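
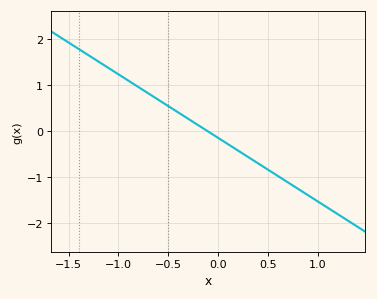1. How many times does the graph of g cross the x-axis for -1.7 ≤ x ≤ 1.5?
1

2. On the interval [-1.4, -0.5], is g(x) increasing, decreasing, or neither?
decreasing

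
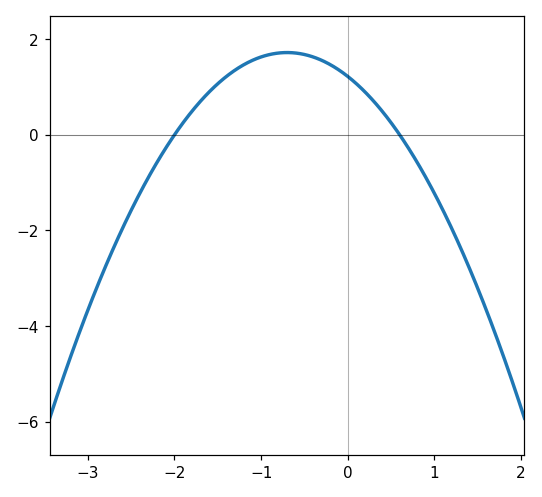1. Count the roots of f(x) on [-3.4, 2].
2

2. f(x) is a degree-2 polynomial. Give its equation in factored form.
y = -1.02(x + 2)(x - 0.6)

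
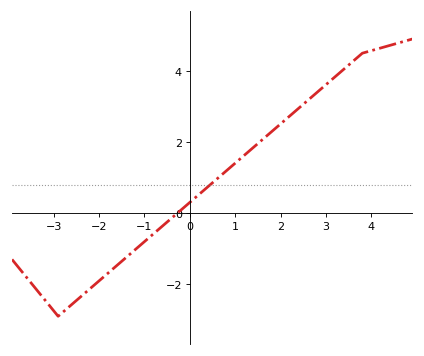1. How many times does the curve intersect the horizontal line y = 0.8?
1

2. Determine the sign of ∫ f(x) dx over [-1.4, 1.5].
positive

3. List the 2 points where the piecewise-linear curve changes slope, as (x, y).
(-2.9, -2.9); (3.8, 4.5)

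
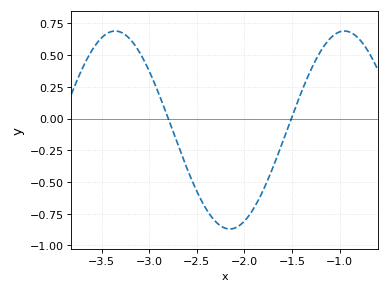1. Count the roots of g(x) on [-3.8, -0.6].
2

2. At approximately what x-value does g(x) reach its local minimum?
-2.15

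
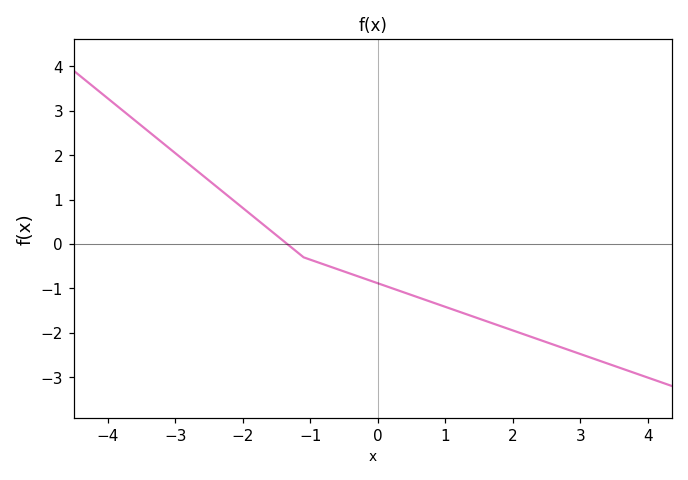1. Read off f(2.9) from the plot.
-2.4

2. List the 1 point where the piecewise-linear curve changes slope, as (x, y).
(-1.1, -0.3)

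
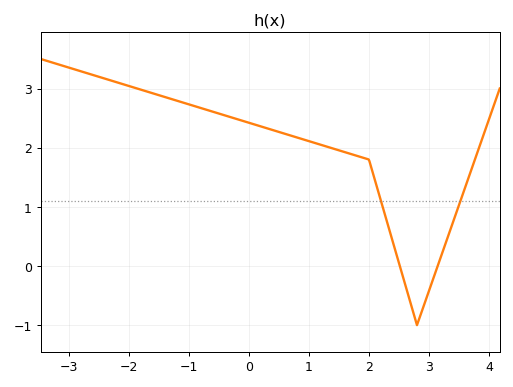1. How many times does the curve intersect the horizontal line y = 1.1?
2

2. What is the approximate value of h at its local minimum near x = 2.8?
-1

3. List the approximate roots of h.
2.6, 3.2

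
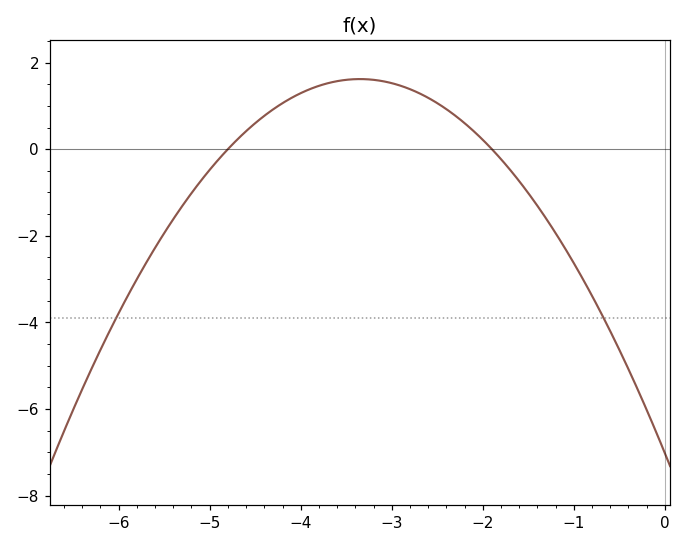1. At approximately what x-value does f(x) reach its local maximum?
-3.3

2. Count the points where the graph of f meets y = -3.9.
2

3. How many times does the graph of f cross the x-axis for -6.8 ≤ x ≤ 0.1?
2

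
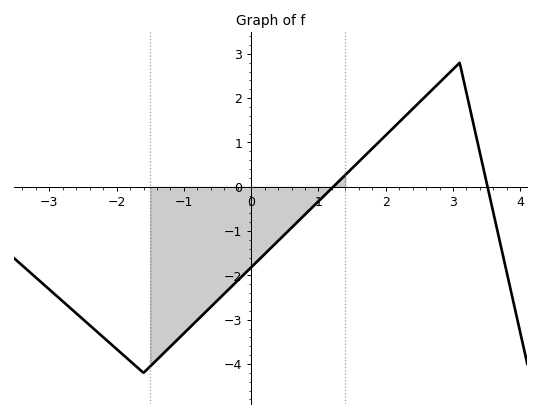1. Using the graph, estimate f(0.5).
-1.1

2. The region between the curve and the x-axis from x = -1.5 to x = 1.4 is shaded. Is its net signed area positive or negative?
negative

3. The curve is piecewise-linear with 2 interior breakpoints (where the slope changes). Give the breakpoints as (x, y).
(-1.6, -4.2); (3.1, 2.8)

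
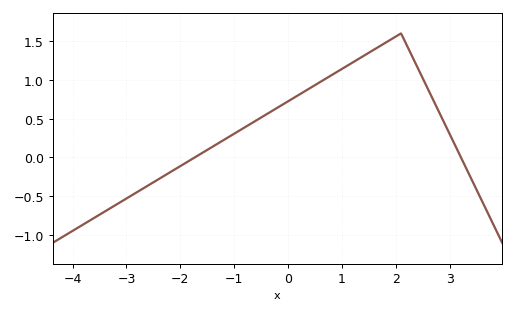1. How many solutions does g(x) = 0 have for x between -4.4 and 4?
2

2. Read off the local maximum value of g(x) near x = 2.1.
1.6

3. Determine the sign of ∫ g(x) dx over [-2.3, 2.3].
positive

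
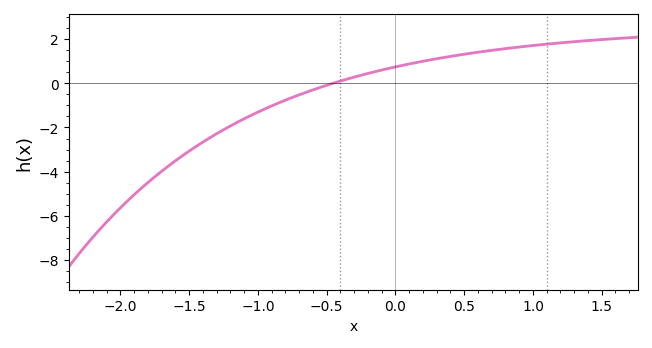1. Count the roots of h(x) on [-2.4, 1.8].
1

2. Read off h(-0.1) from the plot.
0.597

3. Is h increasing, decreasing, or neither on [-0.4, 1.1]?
increasing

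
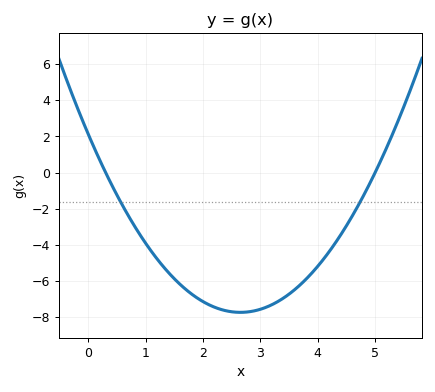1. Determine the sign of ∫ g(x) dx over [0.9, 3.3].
negative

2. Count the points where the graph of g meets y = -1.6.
2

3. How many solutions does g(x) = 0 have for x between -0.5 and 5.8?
2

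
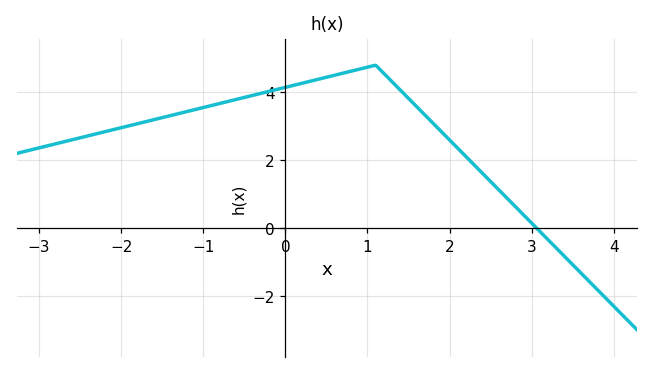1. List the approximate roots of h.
3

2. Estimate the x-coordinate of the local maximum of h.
1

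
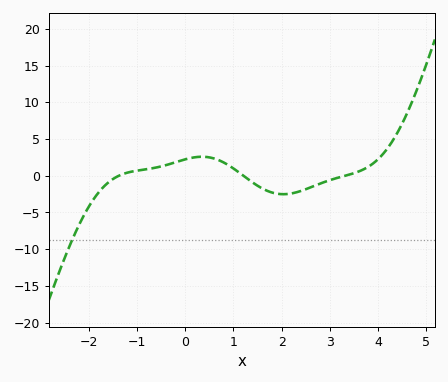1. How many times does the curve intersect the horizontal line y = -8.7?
1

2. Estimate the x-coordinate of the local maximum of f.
0.346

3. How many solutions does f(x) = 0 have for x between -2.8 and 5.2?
3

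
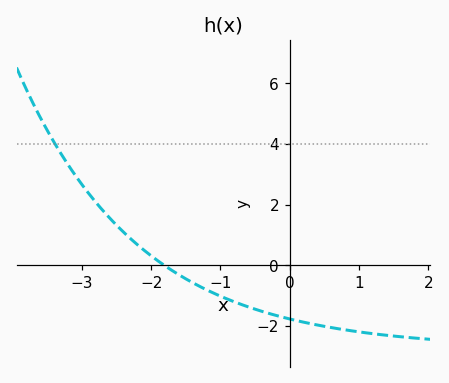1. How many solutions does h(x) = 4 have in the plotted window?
1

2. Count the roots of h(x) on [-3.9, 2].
1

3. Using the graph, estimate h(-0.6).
-1.4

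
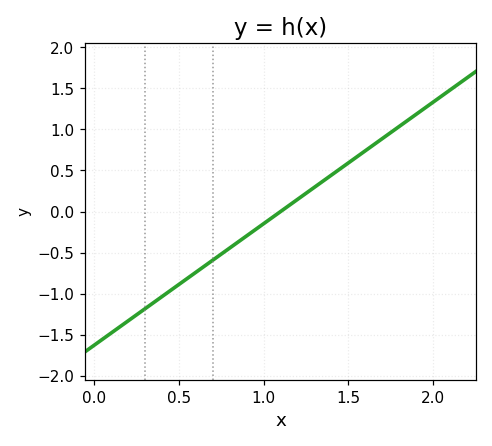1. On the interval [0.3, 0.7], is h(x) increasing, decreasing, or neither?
increasing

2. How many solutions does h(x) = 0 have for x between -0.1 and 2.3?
1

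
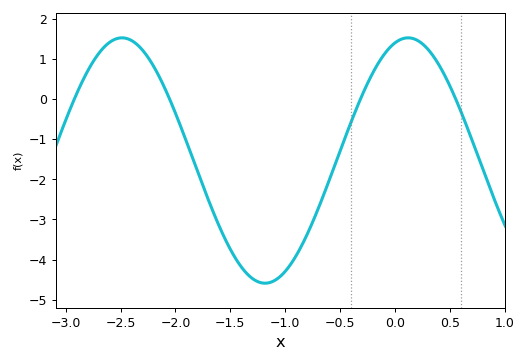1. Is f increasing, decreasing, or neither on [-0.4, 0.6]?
neither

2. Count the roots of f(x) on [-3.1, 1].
4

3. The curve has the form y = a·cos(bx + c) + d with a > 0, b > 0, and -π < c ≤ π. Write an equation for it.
y = 3.06cos(2.41x - 0.29) - 1.53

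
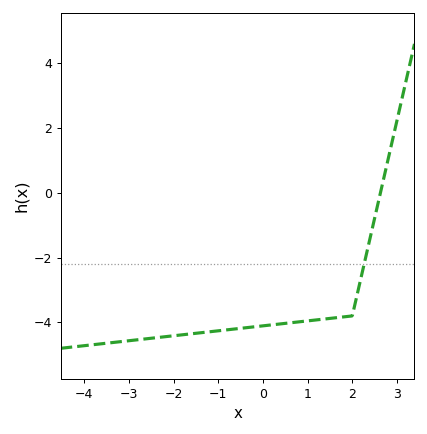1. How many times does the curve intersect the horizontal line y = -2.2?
1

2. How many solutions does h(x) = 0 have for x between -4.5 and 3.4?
1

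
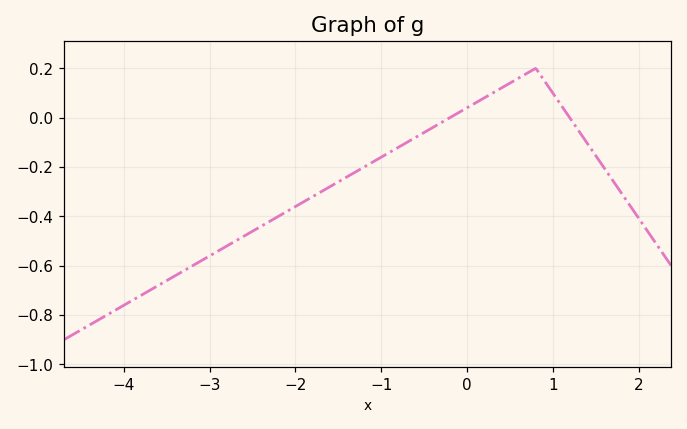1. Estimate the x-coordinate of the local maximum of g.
0.8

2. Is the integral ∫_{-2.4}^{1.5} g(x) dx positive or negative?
negative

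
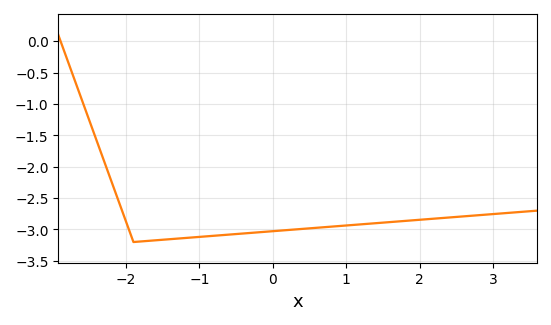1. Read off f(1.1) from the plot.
-2.93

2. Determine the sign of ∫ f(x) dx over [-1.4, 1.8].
negative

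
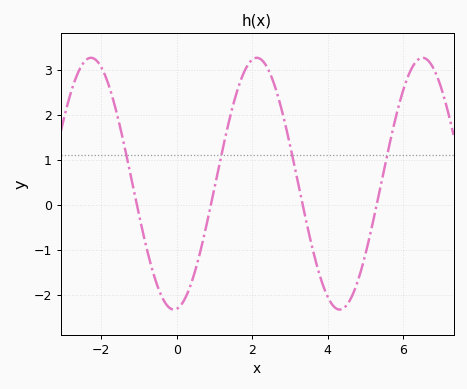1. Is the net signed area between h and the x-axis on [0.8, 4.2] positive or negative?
positive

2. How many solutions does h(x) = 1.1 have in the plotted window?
4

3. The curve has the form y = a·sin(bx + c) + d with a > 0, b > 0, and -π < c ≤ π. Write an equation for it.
y = 2.8sin(1.4x - 1.5) + 0.47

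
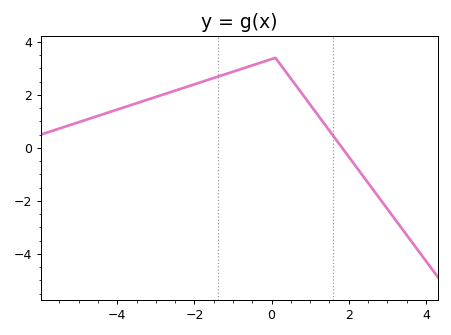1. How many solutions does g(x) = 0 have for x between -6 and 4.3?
1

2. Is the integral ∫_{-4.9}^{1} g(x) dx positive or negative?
positive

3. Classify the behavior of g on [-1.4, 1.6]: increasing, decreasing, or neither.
neither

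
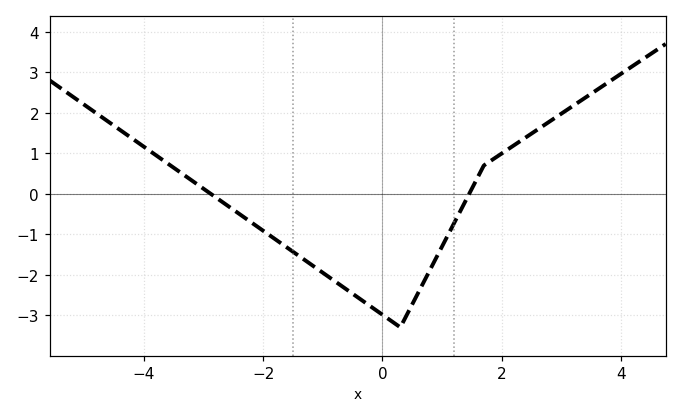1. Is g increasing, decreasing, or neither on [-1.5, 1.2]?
neither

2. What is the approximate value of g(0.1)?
-3.09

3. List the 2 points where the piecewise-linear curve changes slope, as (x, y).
(0.3, -3.3); (1.7, 0.7)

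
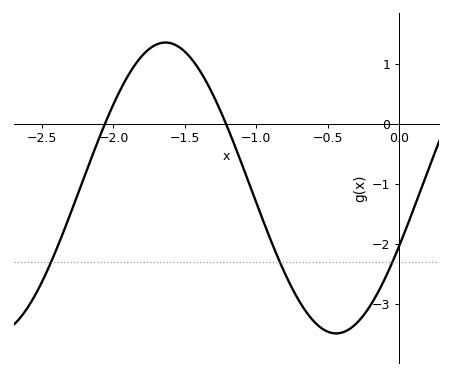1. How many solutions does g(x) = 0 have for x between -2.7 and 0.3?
2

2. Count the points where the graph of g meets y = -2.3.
3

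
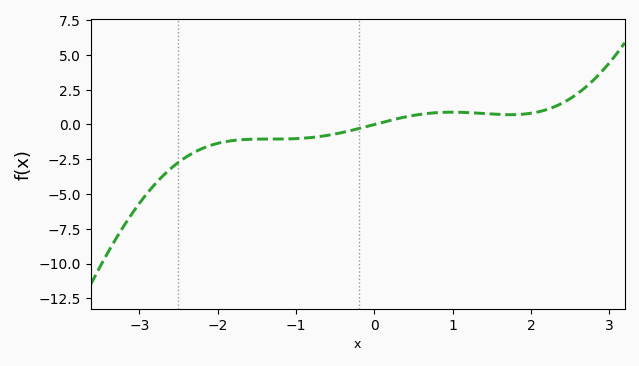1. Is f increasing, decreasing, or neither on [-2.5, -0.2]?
neither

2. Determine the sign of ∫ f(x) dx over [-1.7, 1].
negative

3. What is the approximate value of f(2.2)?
1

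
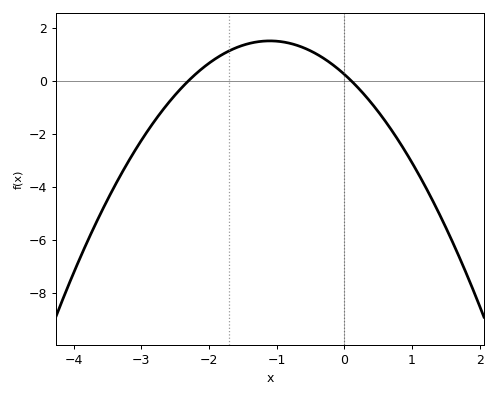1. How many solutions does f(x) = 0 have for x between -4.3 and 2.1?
2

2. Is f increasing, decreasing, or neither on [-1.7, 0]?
neither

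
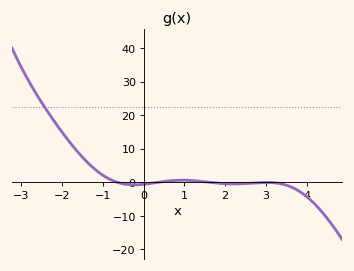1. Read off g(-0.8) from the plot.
1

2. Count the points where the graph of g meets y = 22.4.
1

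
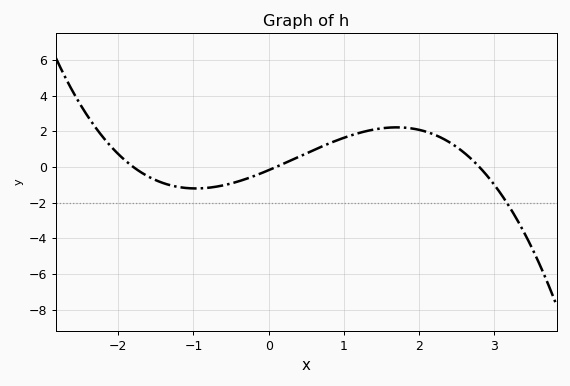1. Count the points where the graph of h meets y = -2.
1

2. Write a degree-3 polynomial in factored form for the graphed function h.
y = -0.36(x + 1.8)(x - 0.1)(x - 2.8)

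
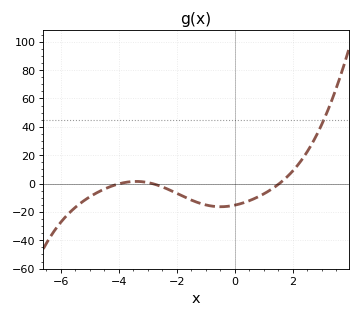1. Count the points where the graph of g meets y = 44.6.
1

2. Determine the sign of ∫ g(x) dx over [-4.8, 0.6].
negative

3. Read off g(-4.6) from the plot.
-4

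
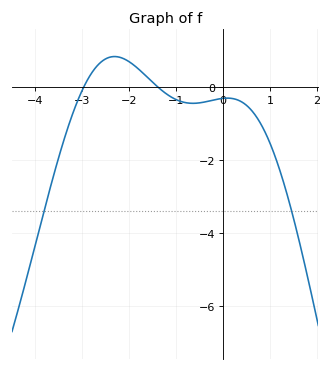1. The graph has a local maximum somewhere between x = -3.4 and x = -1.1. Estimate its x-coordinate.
-2.31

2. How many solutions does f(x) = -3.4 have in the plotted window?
2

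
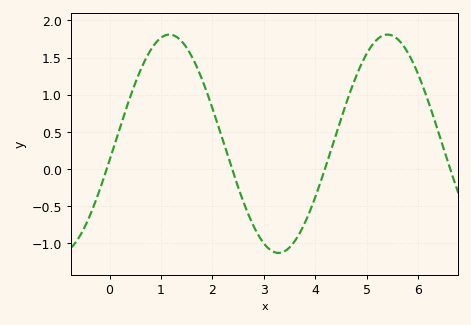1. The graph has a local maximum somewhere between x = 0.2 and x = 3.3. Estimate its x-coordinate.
1.16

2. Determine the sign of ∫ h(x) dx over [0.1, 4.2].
positive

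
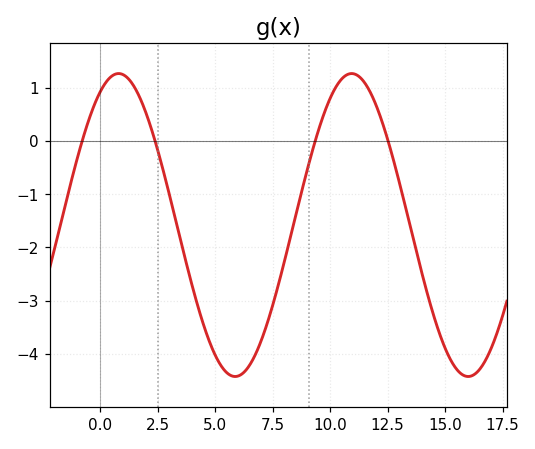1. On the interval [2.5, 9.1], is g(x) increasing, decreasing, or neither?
neither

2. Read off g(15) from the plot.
-3.9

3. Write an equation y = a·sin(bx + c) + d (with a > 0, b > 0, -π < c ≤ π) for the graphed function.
y = 2.85sin(0.62x + 1.1) - 1.58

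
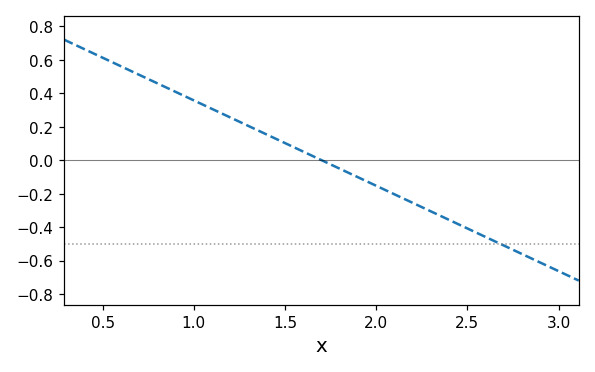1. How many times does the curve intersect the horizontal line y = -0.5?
1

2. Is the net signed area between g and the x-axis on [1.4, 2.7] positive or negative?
negative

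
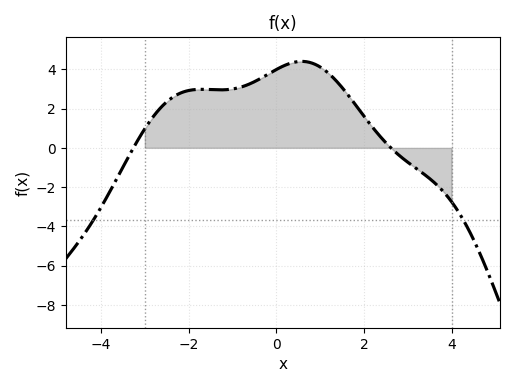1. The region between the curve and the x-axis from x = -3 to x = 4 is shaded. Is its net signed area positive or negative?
positive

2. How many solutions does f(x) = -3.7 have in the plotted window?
2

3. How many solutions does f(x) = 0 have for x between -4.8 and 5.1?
2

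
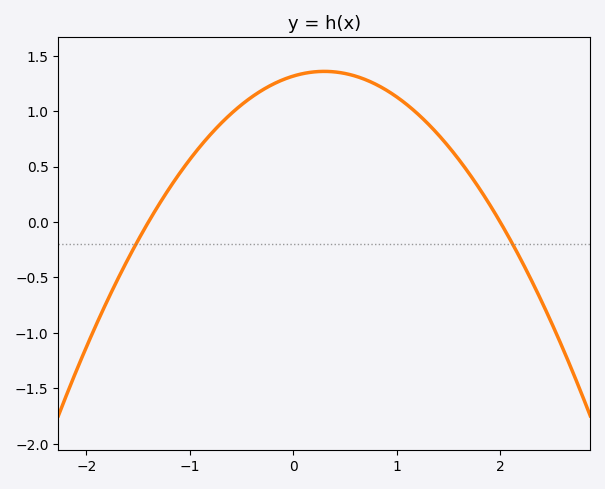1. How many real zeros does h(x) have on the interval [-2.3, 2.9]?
2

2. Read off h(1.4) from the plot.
0.79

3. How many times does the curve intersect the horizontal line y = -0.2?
2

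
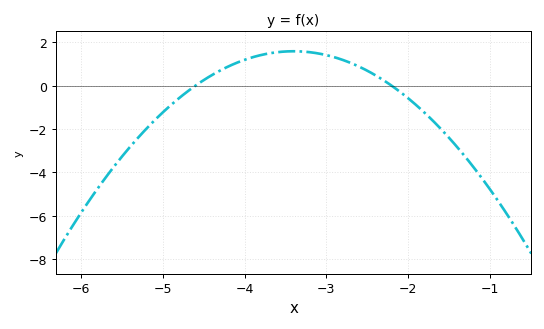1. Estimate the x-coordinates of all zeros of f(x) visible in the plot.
-4.6, -2.2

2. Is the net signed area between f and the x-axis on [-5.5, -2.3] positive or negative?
positive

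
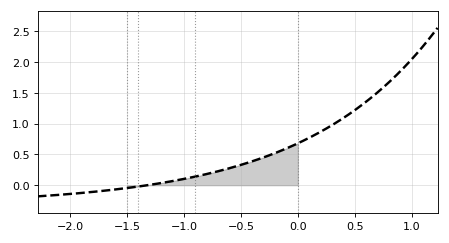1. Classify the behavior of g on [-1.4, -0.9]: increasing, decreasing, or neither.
increasing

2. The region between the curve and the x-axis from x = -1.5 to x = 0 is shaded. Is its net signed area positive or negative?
positive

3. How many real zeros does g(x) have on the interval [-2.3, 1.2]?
1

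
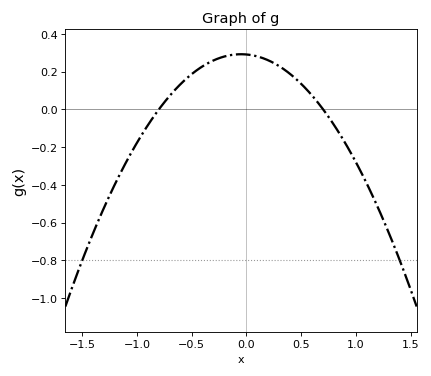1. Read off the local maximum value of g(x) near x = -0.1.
0.3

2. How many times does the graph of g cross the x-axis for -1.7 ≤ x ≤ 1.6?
2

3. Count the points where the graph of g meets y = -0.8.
2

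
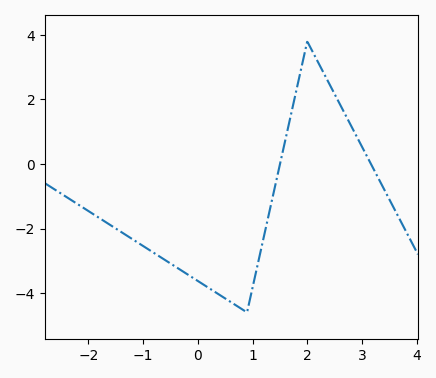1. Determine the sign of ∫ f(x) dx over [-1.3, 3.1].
negative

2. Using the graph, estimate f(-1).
-2.6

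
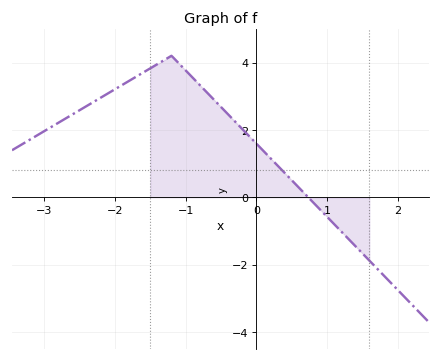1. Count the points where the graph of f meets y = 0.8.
1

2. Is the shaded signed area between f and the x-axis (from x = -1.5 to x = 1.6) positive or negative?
positive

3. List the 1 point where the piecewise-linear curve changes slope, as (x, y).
(-1.2, 4.2)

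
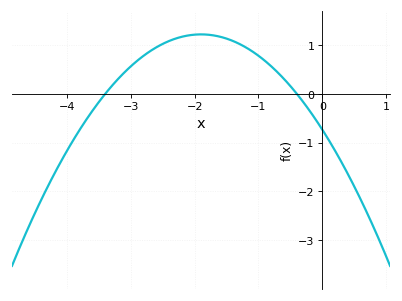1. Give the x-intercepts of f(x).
-3.4, -0.4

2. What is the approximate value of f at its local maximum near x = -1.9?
1.2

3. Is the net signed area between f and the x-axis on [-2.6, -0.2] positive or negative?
positive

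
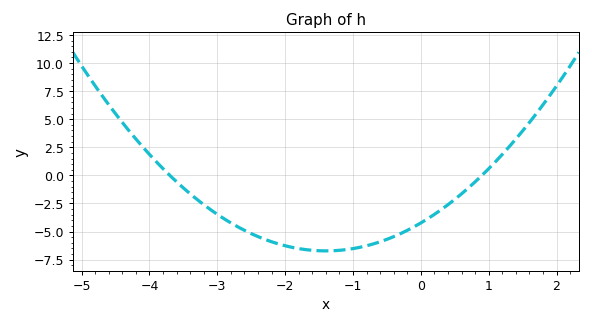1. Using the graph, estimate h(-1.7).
-6.5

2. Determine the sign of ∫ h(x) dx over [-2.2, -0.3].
negative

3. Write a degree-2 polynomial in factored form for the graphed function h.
y = 1.27(x + 3.7)(x - 0.9)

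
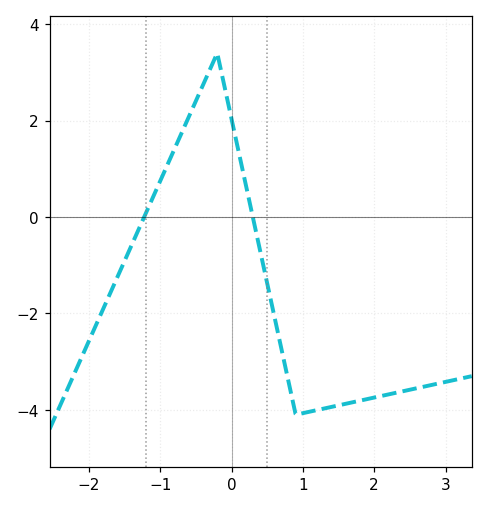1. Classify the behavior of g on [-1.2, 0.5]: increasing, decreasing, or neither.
neither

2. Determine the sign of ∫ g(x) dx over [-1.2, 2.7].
negative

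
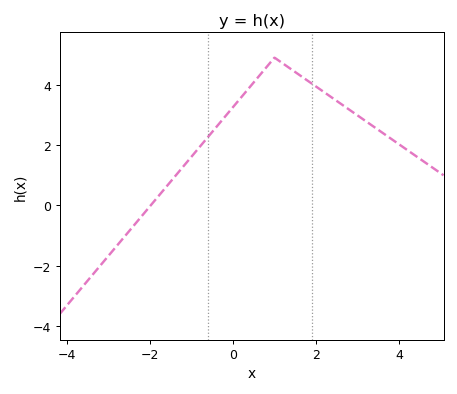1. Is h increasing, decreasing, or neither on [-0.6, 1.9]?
neither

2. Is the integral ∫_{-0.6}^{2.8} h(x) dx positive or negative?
positive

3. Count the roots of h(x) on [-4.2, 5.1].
1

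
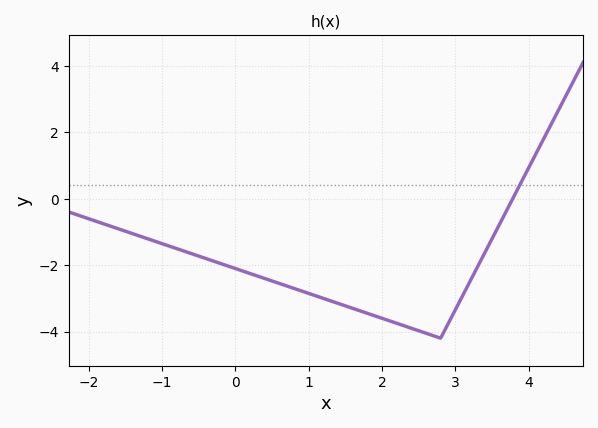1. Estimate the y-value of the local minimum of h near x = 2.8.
-4.2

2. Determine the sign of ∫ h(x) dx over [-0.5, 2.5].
negative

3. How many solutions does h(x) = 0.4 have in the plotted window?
1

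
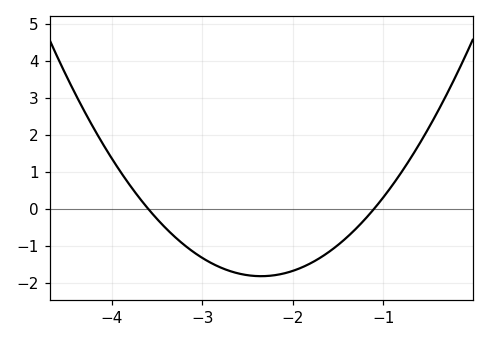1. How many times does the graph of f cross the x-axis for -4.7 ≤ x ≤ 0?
2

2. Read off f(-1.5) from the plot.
-0.983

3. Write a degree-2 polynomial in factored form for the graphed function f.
y = 1.17(x + 3.6)(x + 1.1)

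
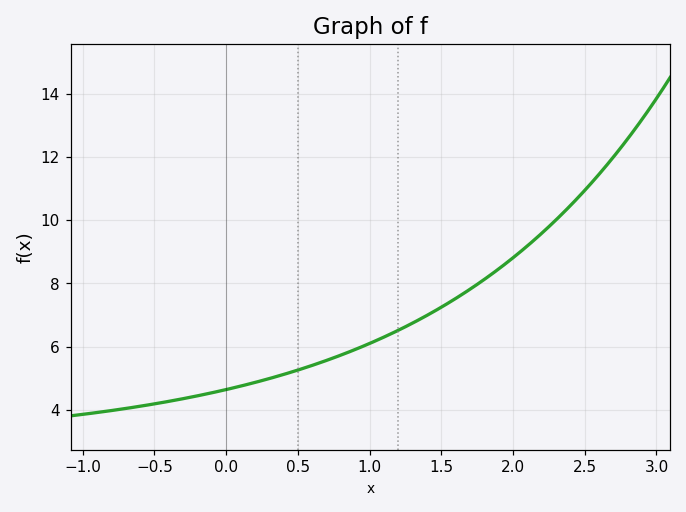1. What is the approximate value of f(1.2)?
6.6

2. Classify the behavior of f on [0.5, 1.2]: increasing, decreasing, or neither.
increasing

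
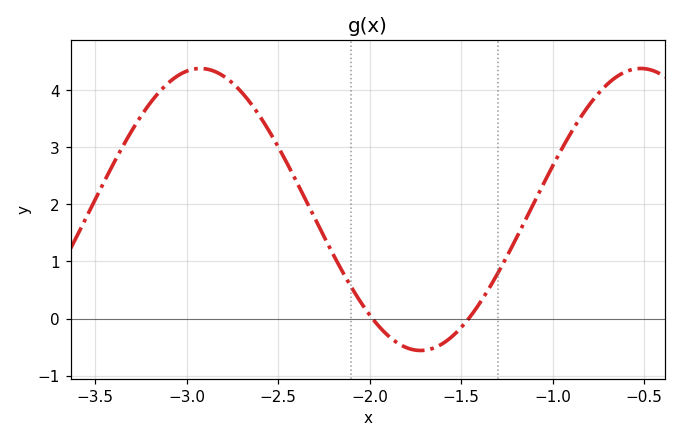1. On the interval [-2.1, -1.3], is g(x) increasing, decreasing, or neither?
neither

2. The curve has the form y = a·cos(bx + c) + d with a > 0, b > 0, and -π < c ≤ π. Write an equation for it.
y = 2.47cos(2.6x + 1.4) + 1.91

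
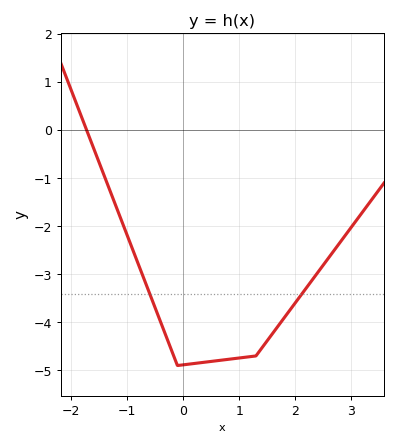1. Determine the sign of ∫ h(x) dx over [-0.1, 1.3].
negative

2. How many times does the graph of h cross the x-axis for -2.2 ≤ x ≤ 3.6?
1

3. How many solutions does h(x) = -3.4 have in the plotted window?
2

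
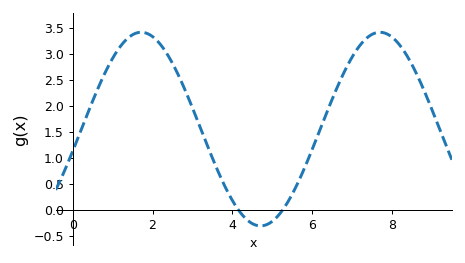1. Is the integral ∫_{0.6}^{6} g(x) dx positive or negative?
positive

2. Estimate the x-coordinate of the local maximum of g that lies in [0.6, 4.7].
1.72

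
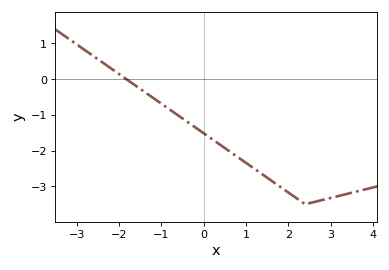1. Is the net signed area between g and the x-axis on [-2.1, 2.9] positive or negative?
negative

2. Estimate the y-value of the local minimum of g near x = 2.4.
-3.5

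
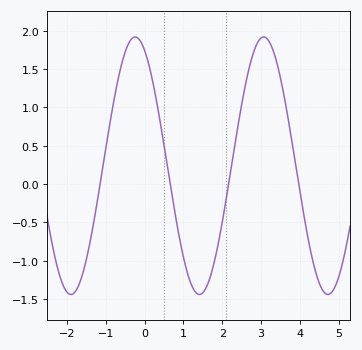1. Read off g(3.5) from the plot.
1.4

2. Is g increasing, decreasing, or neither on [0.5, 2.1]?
neither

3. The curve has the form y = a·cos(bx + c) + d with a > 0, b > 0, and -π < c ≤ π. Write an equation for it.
y = 1.68cos(1.9x + 0.46) + 0.24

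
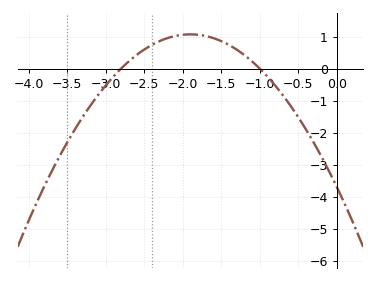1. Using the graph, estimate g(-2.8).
0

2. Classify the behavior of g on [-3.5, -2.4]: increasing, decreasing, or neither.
increasing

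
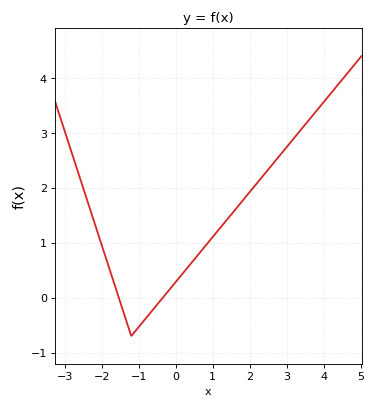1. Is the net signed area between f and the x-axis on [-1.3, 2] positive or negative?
positive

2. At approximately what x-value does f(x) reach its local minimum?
-1.2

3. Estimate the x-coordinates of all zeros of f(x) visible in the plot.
-1.6, -0.4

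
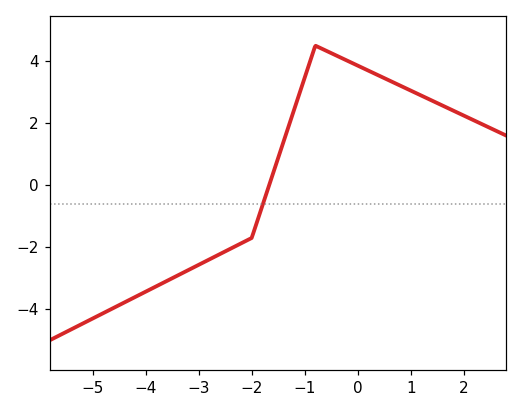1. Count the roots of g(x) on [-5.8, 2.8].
1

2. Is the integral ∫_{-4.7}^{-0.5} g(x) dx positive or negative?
negative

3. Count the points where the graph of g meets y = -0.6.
1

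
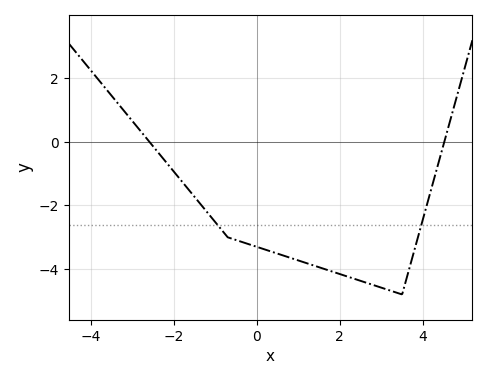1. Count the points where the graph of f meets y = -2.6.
2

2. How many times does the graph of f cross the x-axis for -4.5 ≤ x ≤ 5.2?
2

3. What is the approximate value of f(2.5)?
-4.4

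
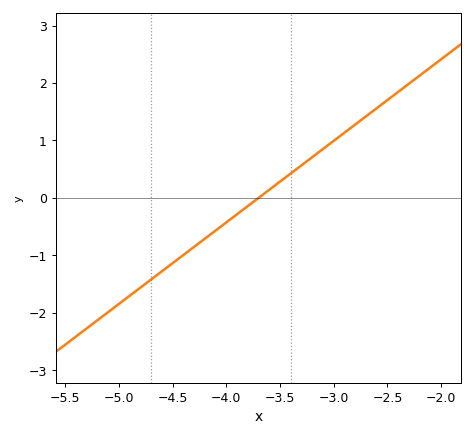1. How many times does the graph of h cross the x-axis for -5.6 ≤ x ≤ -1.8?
1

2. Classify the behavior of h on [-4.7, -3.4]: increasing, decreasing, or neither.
increasing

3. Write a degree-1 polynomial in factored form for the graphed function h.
y = 1.42(x + 3.7)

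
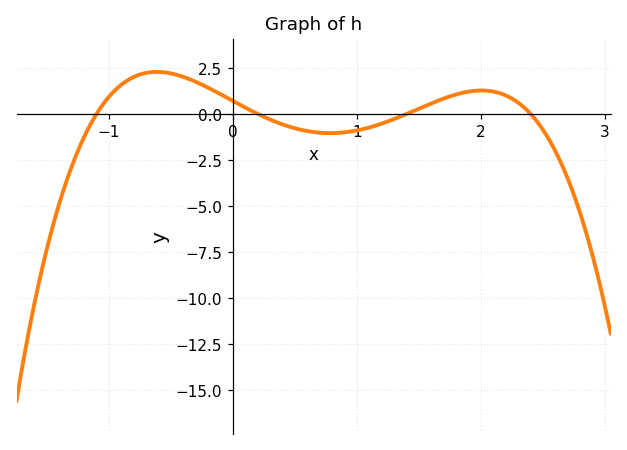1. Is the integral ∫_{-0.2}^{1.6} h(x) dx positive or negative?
negative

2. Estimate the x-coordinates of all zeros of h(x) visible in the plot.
-1.1, 0.2, 1.4, 2.4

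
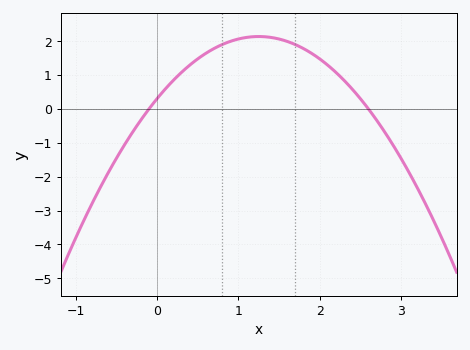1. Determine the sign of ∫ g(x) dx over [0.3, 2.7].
positive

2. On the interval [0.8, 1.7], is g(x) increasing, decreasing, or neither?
neither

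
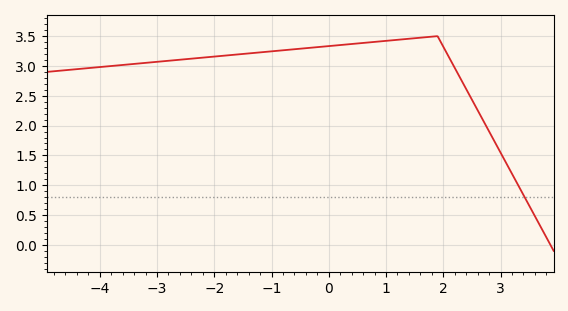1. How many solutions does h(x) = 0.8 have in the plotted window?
1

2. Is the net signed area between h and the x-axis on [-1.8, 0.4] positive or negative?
positive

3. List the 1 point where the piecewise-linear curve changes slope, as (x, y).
(1.9, 3.5)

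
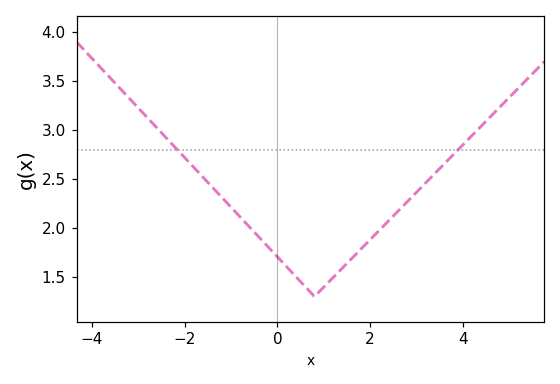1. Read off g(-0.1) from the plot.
1.75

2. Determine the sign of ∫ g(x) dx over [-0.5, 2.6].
positive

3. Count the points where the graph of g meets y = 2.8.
2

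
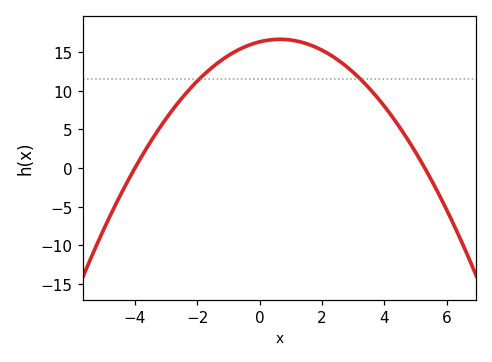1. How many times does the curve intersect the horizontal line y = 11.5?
2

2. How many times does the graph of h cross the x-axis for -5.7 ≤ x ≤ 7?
2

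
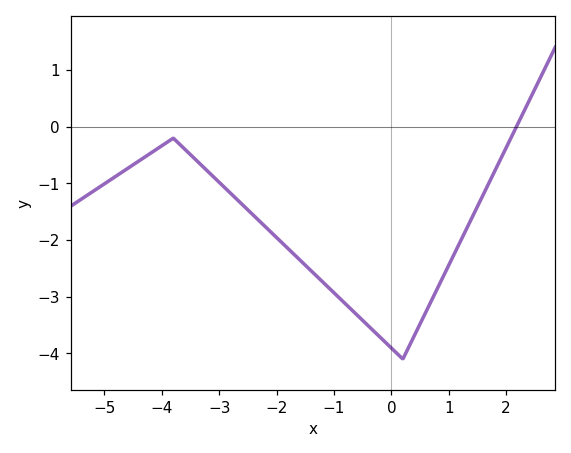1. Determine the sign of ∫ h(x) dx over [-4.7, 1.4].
negative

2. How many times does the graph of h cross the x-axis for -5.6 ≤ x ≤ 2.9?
1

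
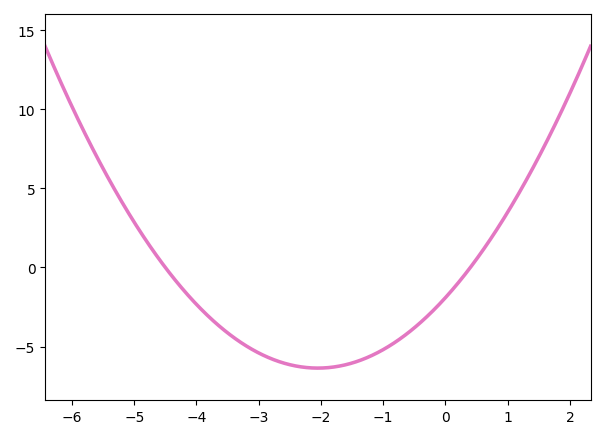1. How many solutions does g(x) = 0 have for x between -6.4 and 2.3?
2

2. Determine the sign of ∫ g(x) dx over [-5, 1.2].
negative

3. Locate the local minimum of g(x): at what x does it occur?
-2.05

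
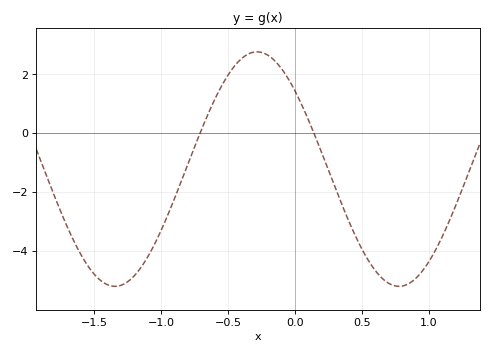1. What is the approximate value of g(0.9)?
-4.94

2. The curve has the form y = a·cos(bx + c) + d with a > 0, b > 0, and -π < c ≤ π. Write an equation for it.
y = 3.98cos(2.96x + 0.842) - 1.22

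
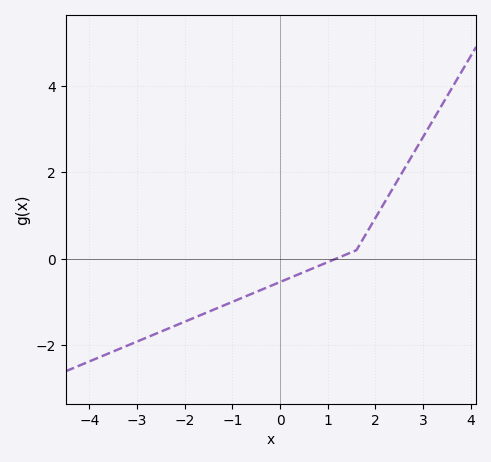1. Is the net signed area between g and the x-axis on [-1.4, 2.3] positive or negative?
negative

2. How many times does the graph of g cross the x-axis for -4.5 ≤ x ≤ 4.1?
1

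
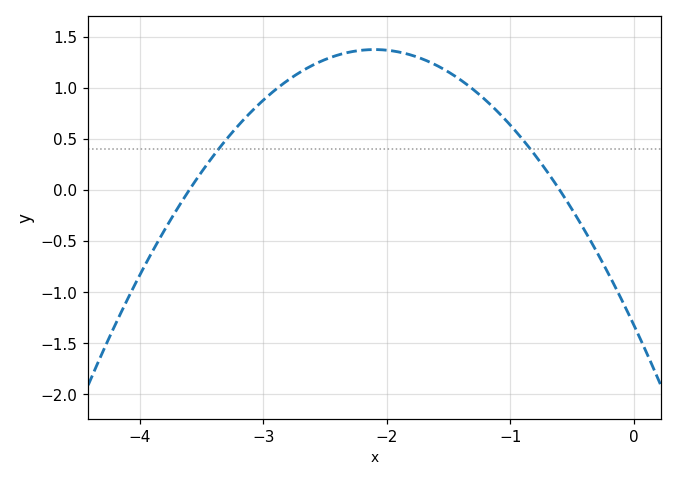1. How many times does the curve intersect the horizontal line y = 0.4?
2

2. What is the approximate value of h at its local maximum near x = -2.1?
1.37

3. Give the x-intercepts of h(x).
-3.6, -0.6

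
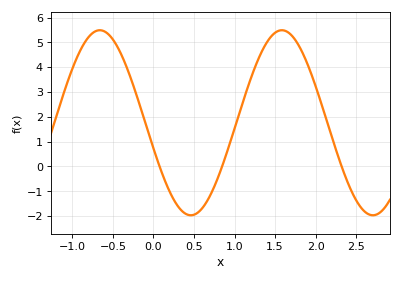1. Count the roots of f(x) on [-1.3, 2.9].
3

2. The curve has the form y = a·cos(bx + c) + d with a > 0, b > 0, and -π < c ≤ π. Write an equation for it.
y = 3.73cos(2.8x + 1.85) + 1.76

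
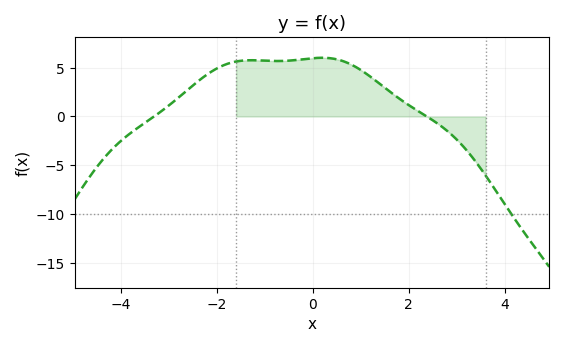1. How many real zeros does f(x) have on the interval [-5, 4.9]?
2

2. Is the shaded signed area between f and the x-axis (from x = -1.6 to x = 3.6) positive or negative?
positive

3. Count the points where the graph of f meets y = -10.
1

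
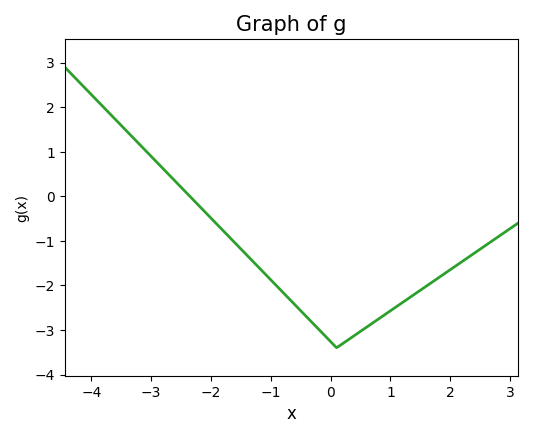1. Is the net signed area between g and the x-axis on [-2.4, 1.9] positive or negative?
negative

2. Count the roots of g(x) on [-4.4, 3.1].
1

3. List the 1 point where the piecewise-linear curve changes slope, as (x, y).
(0.1, -3.4)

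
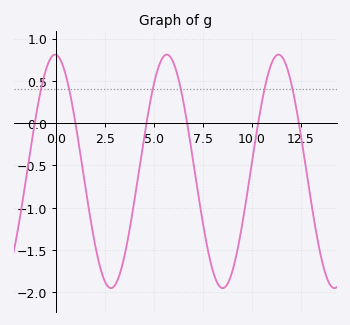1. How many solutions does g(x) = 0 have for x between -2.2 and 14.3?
6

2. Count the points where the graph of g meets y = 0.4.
6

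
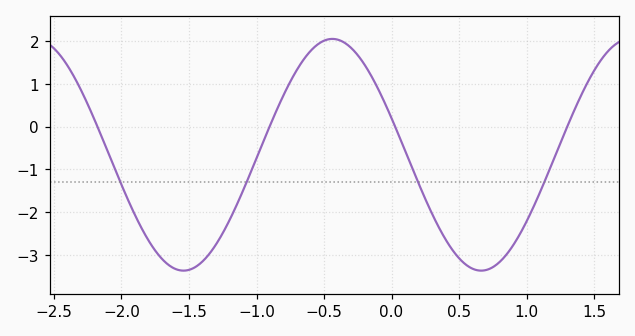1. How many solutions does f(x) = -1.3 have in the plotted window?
4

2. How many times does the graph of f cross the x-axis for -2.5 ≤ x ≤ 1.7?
4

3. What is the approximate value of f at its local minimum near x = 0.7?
-3.4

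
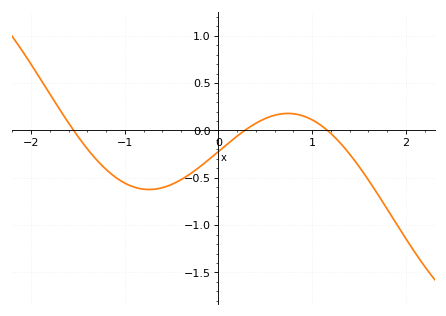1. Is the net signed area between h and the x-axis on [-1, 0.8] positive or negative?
negative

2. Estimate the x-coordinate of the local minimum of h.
-0.742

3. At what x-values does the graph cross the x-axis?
-1.55, 0.28, 1.16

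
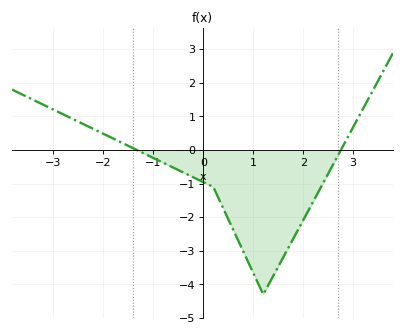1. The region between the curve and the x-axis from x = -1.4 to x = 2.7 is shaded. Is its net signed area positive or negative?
negative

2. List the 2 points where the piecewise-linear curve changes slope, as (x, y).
(0.2, -1.1); (1.2, -4.3)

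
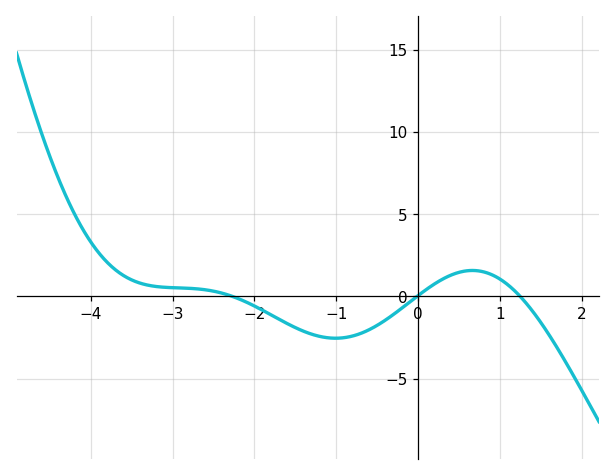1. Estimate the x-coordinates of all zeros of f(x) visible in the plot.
-2.27, -0.015, 1.24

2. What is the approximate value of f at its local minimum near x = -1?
-2.54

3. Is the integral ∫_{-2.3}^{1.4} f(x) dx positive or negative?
negative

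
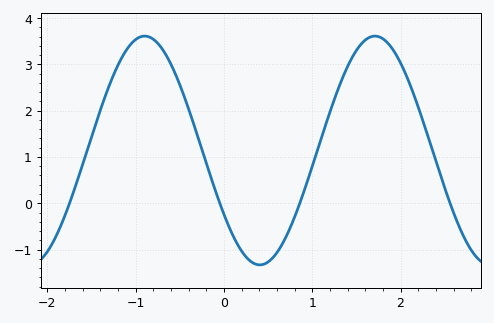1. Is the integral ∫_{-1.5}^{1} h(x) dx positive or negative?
positive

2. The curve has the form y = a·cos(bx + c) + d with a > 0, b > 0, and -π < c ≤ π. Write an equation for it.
y = 2.47cos(2.41x + 2.16) + 1.14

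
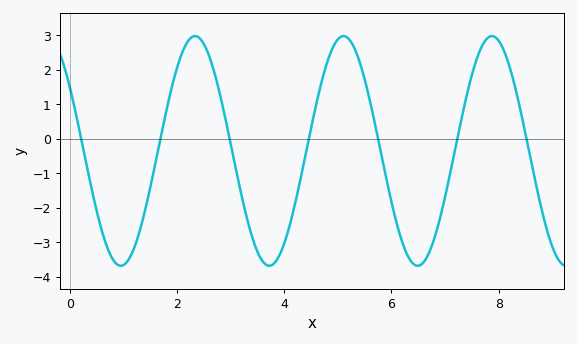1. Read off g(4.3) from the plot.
-1.2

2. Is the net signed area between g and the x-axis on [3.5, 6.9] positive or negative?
negative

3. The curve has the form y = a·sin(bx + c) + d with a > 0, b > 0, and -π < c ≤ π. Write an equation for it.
y = 3.33sin(2.3x + 2.5) - 0.35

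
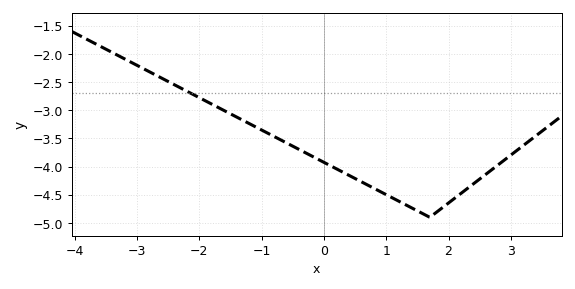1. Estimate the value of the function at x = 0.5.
-4.2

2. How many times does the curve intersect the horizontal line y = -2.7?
1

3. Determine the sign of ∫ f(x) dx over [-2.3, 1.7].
negative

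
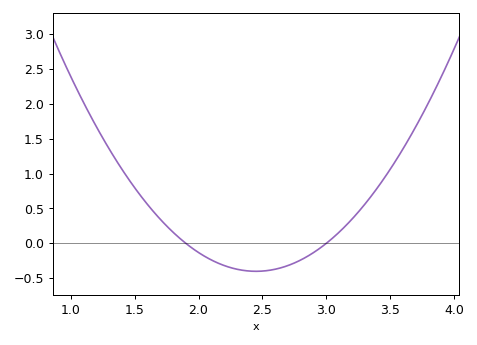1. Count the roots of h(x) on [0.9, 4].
2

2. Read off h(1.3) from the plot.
1.35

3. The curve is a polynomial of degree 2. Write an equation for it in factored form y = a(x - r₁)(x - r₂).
y = 1.33(x - 1.9)(x - 3)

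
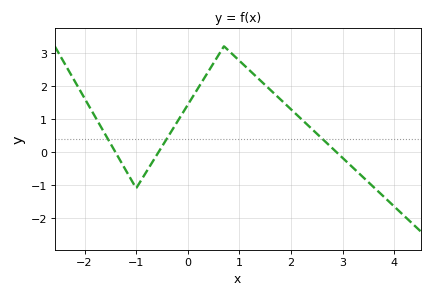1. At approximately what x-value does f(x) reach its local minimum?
-1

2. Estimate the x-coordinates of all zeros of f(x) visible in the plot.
-1.4, -0.565, 2.87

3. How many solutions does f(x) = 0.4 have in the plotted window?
3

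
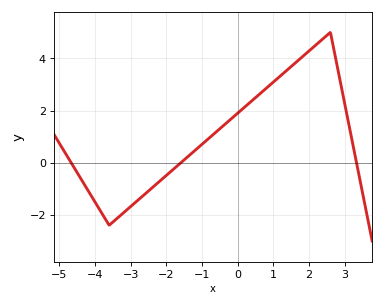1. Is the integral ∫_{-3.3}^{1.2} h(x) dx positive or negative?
positive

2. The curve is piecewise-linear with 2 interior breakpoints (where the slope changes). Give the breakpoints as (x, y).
(-3.6, -2.4); (2.6, 5)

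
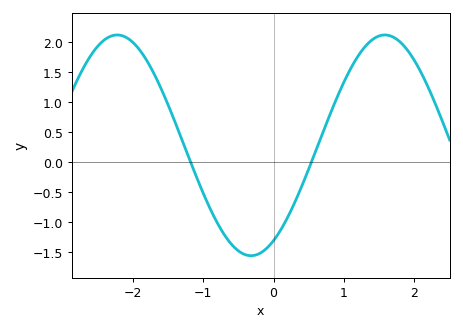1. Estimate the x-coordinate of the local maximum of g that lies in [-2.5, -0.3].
-2.23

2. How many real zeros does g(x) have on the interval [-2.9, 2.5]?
2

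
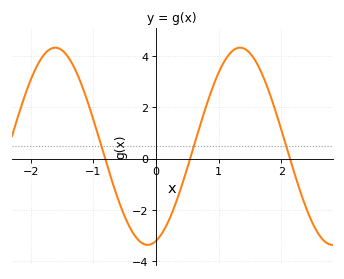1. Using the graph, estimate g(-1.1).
2.2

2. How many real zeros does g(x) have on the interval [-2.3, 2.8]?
3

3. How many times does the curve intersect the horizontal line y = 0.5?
3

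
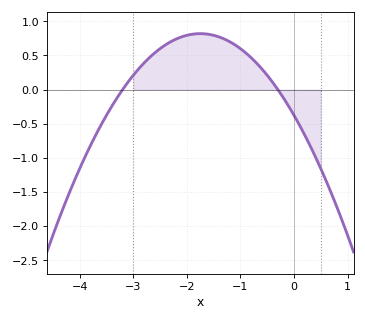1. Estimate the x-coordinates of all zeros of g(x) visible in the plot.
-3.2, -0.3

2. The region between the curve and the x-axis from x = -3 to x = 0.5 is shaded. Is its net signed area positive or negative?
positive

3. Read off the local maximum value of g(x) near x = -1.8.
0.8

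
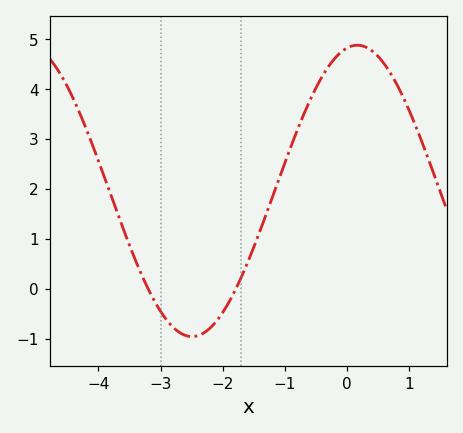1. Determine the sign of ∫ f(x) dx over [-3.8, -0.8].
positive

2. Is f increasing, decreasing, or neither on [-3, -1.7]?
neither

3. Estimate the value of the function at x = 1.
3.6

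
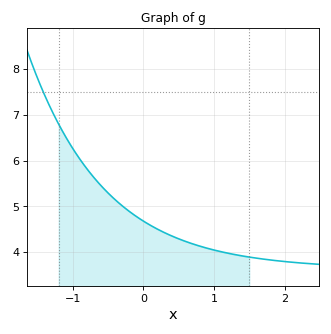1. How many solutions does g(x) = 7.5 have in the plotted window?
1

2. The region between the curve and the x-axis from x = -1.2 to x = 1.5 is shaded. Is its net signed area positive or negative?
positive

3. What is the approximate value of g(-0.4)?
5.1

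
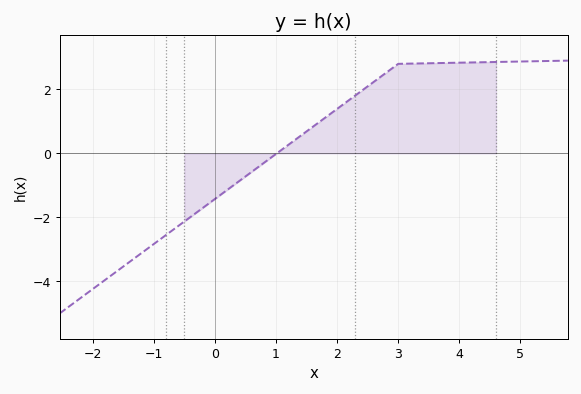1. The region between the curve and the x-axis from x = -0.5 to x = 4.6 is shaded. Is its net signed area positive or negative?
positive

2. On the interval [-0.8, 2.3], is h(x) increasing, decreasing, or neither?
increasing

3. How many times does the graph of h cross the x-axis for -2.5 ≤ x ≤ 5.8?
1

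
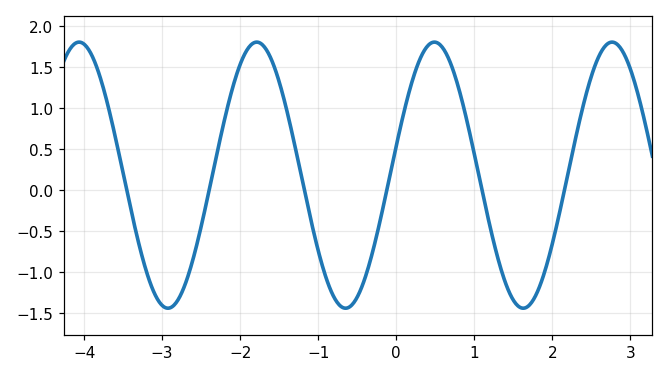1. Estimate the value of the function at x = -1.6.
1.59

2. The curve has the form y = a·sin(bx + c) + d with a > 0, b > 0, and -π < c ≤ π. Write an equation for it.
y = 1.62sin(2.76x + 0.22) + 0.18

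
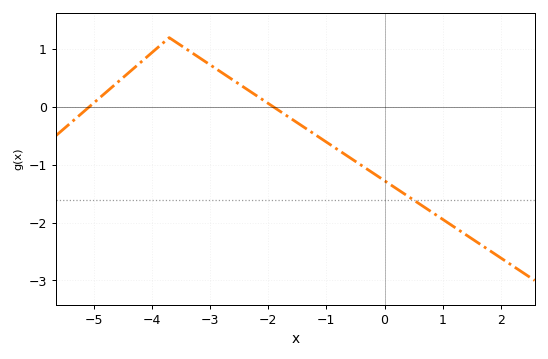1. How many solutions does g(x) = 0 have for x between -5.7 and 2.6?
2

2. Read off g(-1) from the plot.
-0.606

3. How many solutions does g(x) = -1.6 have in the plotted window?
1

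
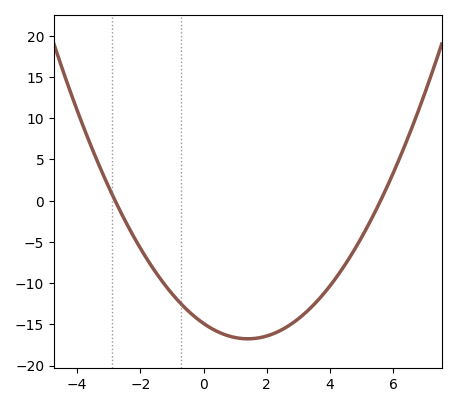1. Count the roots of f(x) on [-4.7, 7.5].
2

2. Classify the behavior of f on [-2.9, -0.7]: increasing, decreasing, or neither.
decreasing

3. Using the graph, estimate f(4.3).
-8.77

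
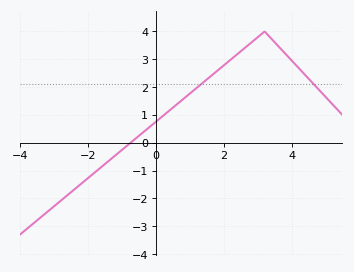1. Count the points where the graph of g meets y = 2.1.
2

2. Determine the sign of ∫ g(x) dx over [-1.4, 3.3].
positive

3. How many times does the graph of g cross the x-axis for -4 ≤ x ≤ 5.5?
1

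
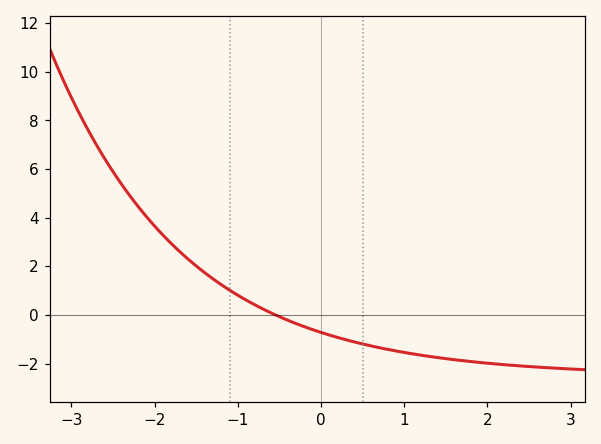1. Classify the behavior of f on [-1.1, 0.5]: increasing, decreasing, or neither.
decreasing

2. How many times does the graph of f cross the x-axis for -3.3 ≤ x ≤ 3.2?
1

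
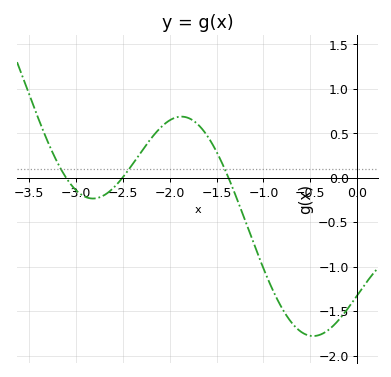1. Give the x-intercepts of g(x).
-3.1, -2.5, -1.37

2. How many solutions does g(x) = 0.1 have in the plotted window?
3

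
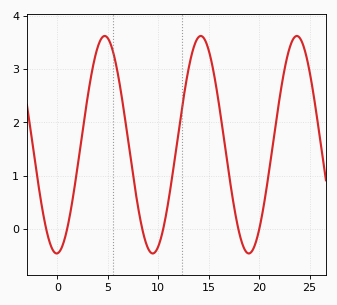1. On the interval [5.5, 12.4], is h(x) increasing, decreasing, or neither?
neither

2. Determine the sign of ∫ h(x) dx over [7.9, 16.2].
positive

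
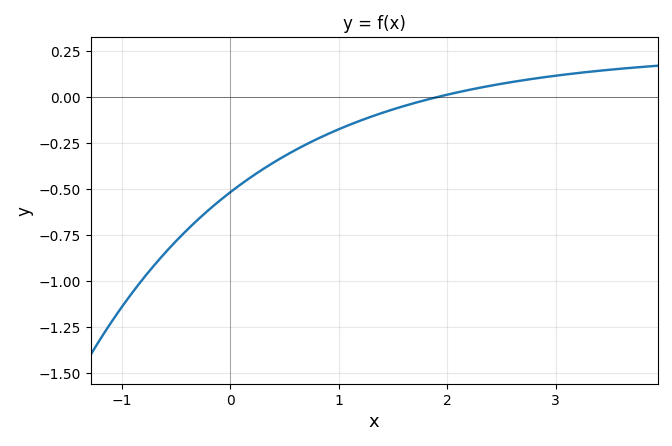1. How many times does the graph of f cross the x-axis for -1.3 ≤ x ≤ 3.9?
1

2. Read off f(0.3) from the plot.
-0.4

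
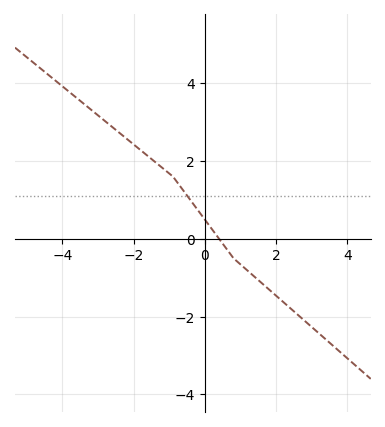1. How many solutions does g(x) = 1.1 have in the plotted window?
1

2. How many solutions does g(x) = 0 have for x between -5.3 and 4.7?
1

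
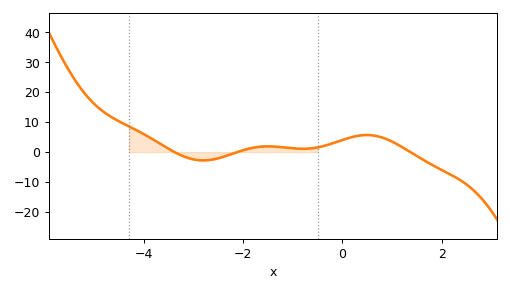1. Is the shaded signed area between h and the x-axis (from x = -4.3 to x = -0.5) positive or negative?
positive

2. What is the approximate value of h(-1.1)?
1.39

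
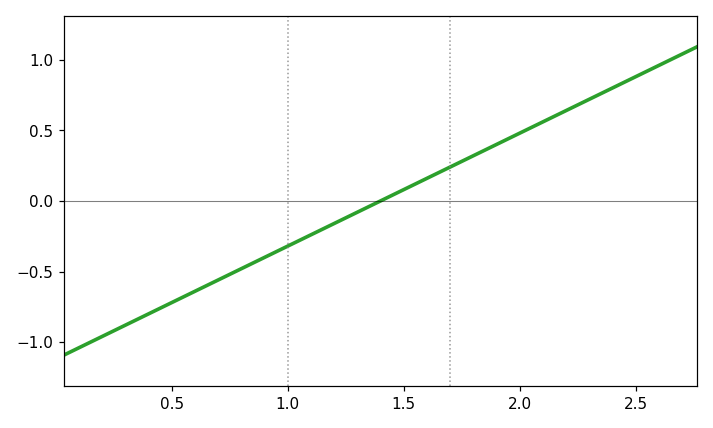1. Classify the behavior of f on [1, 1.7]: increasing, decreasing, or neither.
increasing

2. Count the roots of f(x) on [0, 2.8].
1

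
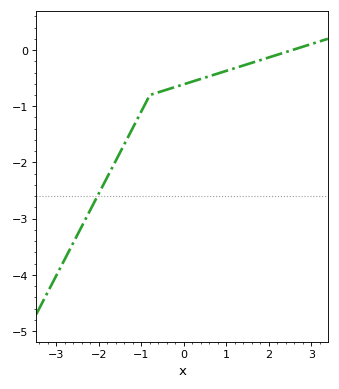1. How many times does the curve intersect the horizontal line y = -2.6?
1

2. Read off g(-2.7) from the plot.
-3.6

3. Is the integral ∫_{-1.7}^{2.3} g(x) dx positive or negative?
negative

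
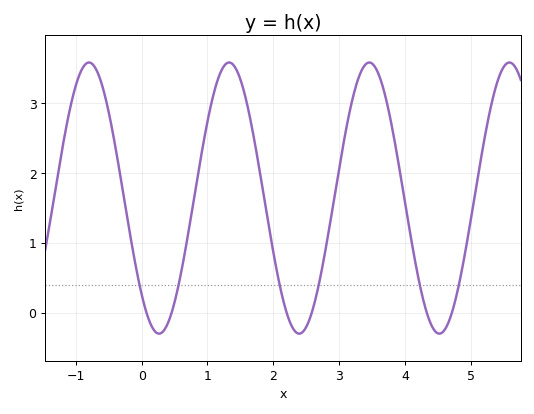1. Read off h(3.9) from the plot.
2.2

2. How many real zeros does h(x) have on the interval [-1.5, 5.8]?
6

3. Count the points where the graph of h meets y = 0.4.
6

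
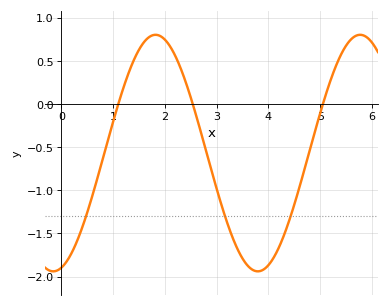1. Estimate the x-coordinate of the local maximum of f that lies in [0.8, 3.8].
1.82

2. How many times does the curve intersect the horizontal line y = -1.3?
3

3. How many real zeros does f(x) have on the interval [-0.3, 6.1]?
3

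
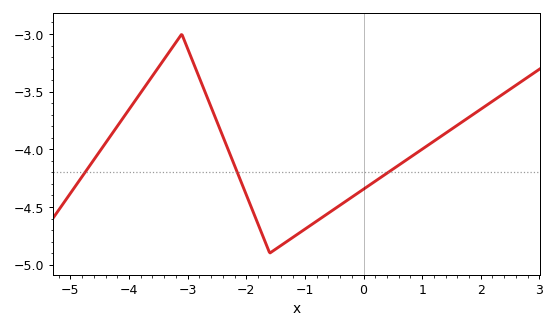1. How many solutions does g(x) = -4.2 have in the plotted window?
3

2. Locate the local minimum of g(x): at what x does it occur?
-1.6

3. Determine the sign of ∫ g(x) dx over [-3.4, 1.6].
negative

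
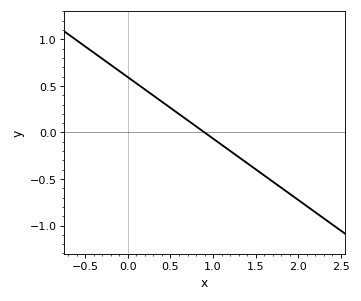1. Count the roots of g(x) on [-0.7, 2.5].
1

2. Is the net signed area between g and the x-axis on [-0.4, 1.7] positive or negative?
positive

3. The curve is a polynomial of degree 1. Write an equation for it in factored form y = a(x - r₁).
y = -0.66(x - 0.9)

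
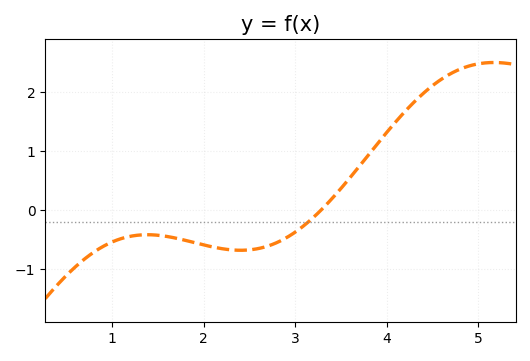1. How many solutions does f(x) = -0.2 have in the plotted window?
1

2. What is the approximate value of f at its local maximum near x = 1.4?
-0.4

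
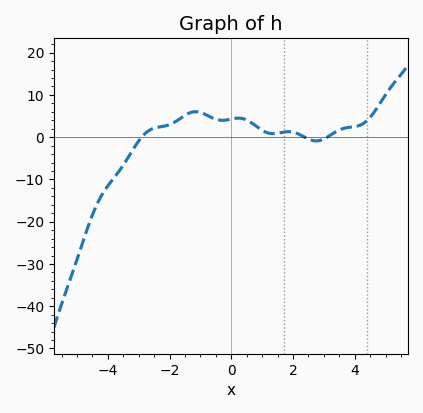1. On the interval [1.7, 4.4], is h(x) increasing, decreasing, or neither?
neither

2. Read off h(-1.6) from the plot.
5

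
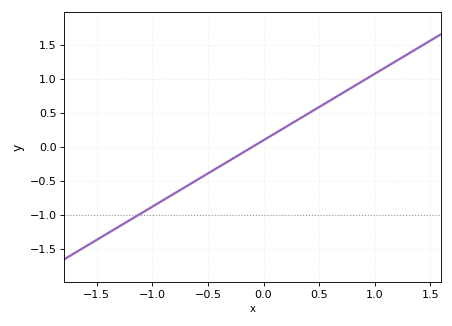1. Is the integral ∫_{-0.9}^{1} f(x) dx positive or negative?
positive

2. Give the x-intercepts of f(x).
-0.1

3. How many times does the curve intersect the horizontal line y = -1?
1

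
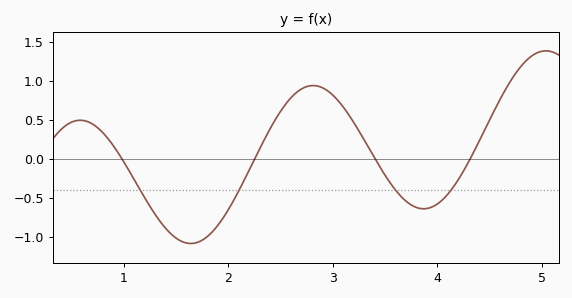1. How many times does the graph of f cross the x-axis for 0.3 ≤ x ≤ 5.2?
4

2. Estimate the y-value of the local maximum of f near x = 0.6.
0.5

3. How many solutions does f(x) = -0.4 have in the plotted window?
4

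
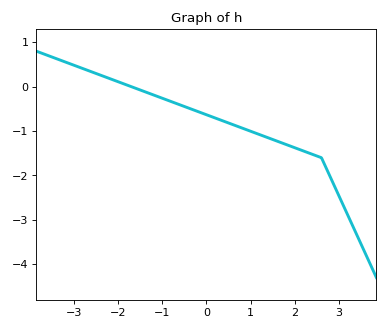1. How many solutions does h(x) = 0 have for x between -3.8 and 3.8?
1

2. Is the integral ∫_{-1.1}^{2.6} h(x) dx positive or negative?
negative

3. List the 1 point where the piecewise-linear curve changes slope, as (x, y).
(2.6, -1.6)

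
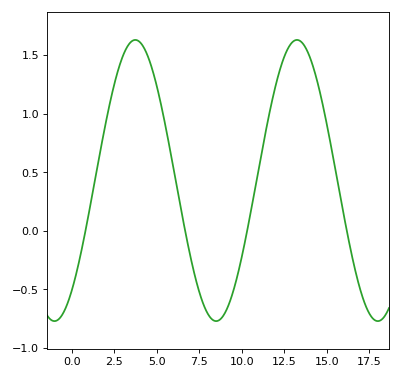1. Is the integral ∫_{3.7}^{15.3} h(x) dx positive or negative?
positive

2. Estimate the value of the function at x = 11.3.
0.767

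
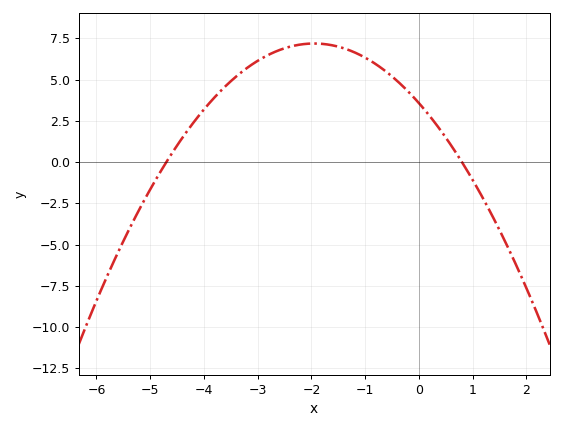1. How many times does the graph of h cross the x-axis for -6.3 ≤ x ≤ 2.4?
2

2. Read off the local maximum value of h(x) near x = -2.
7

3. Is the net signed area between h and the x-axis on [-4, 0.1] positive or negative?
positive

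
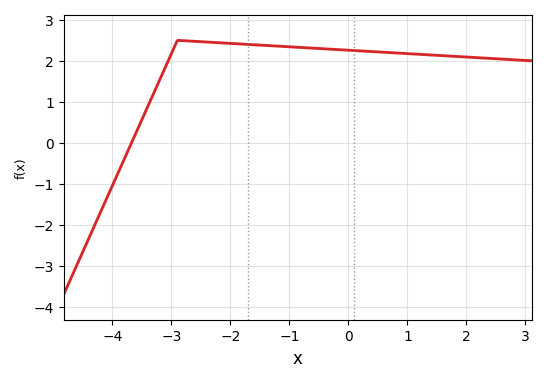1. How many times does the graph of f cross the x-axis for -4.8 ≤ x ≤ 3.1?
1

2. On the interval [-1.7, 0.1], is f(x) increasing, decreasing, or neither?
decreasing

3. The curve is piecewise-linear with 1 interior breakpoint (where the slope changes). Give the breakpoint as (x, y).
(-2.9, 2.5)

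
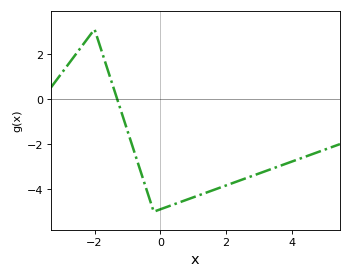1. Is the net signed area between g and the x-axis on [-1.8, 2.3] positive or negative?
negative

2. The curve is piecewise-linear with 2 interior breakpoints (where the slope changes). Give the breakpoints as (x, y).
(-2, 3.1); (-0.2, -5)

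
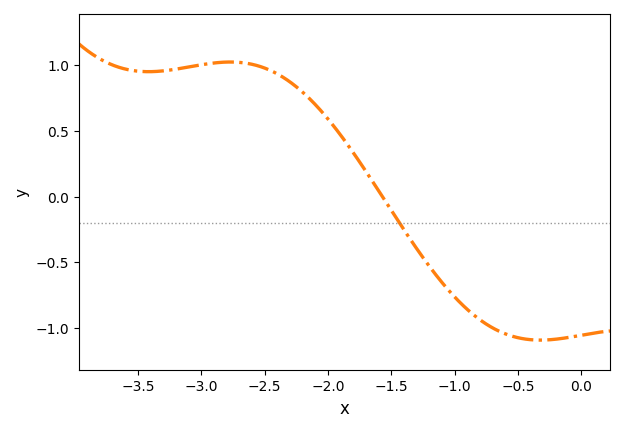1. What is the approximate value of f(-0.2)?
-1.1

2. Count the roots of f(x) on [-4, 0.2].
1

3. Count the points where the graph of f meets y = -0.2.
1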